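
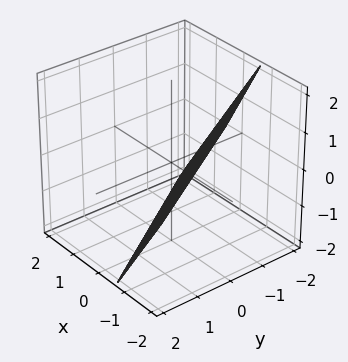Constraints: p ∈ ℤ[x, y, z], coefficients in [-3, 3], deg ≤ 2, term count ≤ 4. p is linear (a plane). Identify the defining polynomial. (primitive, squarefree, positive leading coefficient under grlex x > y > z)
3*x + 2*y + 2*z + 2

First, deg p = 1. The surface is flat (a plane).
Next, from the axis intercepts and sections: one z-axis crossing is at z = -1; it crosses the y-axis at the gridline y = -1.
Finally, fitting integer coefficients to these (and the overall shape) gives p.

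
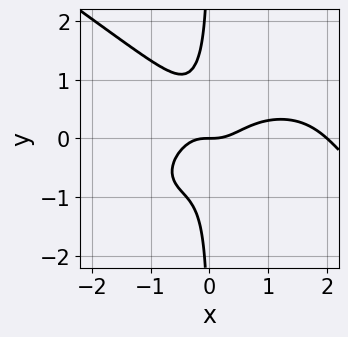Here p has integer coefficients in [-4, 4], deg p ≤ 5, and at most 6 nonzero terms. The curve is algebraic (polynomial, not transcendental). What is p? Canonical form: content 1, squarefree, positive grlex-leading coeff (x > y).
x^4 + 3*x*y^3 - 2*x^3 + 2*x^2*y + y

(a) The degree is 4 — the shape is more complex than any degree-3 curve.
(b) From the axis intercepts and sections: it crosses the y-axis at the gridline y = 0; among the integer gridlines, it crosses the x-axis at x ∈ {0, 2}.
(c) Fitting integer coefficients to these (and the overall shape) gives p.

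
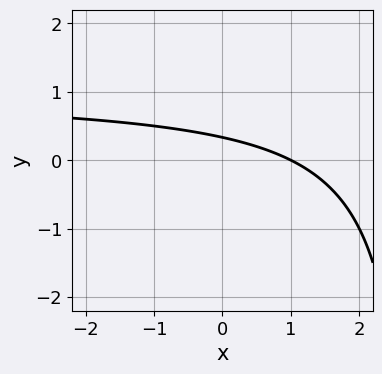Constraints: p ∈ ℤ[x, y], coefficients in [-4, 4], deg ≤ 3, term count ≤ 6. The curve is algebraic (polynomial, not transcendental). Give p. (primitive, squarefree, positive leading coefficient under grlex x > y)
x*y - x - 3*y + 1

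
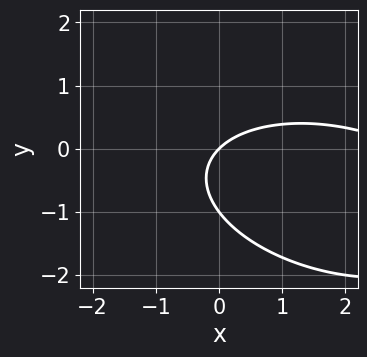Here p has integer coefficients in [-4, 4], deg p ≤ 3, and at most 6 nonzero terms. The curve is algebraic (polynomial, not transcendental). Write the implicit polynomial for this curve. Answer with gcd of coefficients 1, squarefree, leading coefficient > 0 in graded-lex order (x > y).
(a) deg p = 2.
(b) Checking where it meets the axes: it crosses the x-axis at the gridline x = 0; among the integer gridlines, it crosses the y-axis at y ∈ {-1, 0}.
(c) Fitting integer coefficients to these (and the overall shape) gives p.

x^2 + x*y + 3*y^2 - 3*x + 3*y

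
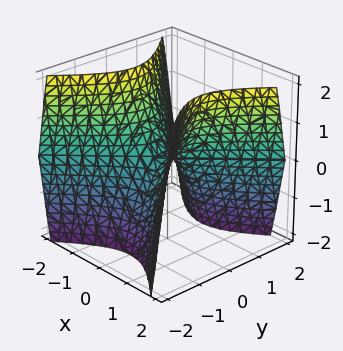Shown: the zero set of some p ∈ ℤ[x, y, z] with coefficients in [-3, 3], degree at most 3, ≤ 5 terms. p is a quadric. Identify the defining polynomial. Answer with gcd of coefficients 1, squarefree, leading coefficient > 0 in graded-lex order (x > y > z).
3*x^2 - 3*y^2 - 2*z

(a) The degree is 2 — a saddle surface; a quadric.
(b) Symmetries: the y ↦ −y reflection is a symmetry, so y appears only in even powers; mirror symmetry x ↦ −x ⇒ only even powers of x.
(c) Checking where it meets the axes: it meets the z-axis at z = 0 (among the integer gridlines); one x-axis crossing is at x = 0; it meets the y-axis at y = 0 (among the integer gridlines).
(d) Assembling these constraints gives the stated polynomial.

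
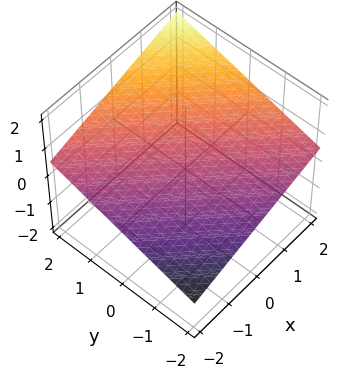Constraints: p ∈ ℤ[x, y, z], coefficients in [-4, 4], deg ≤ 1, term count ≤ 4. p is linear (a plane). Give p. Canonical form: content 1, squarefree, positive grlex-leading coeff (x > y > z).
1. deg p = 1.
2. Against the integer gridlines: it meets the y-axis at y = -2 (among the integer gridlines); one x-axis crossing is at x = -2.
3. Solving for integer coefficients yields p as stated.

x + y - 3*z + 2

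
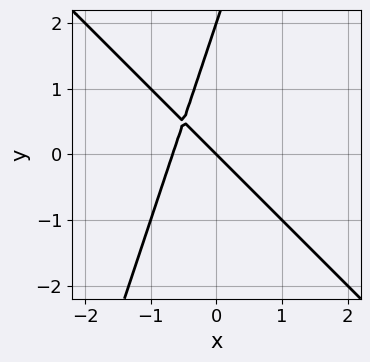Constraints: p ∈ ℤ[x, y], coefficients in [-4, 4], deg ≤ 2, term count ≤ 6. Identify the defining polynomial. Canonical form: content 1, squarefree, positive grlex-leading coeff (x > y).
(a) Degree: the shape is more complex than any degree-1 curve, so deg p = 2.
(b) From the visible intercepts: it crosses the x-axis at the gridline x = 0; among the integer gridlines, it crosses the y-axis at y ∈ {0, 2}.
(c) Matching integer coefficients to the picture gives p.

3*x^2 + 2*x*y - y^2 + 2*x + 2*y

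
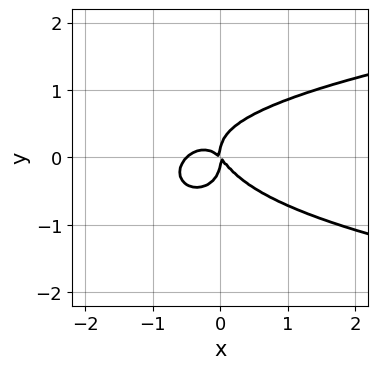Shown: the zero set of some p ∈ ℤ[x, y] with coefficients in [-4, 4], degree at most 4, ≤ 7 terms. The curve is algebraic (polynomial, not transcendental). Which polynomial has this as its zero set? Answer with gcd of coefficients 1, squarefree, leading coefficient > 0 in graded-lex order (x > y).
(a) The degree is 4 — a generic line meets the curve in up to 4 points.
(b) From the visible intercepts: one x-axis crossing is at x = 0; one y-axis crossing is at y = 0.
(c) Fitting integer coefficients to these (and the overall shape) gives p.

3*x^2*y^2 + 3*y^4 - 2*x^3 - x^2 - x*y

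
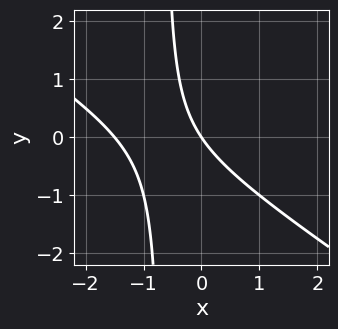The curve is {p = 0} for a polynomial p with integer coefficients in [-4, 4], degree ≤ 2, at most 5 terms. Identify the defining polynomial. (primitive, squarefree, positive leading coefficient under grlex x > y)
2*x^2 + 3*x*y + 3*x + 2*y

(a) deg p = 2. The shape is more complex than any degree-1 curve.
(b) Observable constraints: one x-axis crossing is at x = 0; it crosses the y-axis at the gridline y = 0.
(c) Solving for integer coefficients yields p as stated.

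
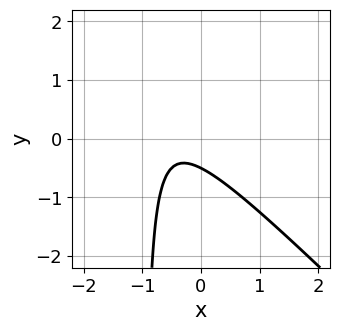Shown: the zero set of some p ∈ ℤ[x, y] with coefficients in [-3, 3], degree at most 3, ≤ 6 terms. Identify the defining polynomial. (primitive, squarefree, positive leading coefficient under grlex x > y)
2*x^2 + 2*x*y + 2*x + 2*y + 1

First, degree: a generic line meets the curve in up to 2 points, so deg p = 2.
Next, against the integer gridlines: no x-intercept at any integer in the box.
Finally, assembling these constraints gives the stated polynomial.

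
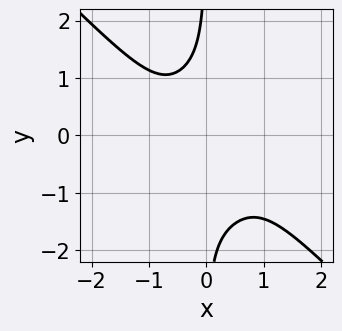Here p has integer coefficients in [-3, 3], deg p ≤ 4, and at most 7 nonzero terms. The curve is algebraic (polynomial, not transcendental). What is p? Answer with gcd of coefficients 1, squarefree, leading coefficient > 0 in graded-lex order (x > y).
3*x^4 + 3*x*y^3 - x^3 + 2*x*y^2 + 3

First, degree: a generic line meets the curve in up to 4 points, so deg p = 4.
Then, reading off the gridlines: the curve avoids every integer x-axis point in the box; the curve avoids every integer y-axis point in the box.
Finally, fitting integer coefficients to these (and the overall shape) gives p.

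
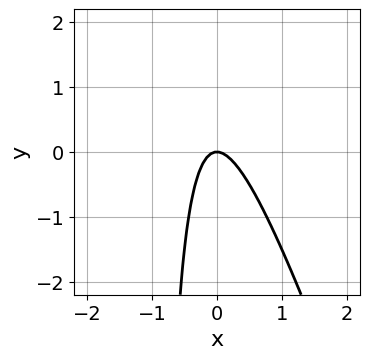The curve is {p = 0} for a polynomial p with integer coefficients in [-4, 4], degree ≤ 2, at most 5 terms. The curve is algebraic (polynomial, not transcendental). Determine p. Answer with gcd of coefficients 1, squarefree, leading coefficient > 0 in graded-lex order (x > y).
3*x^2 + x*y + y

deg p = 2. The shape is more complex than any degree-1 curve.
Reading off the gridlines: it meets the x-axis at x = 0 (among the integer gridlines); it crosses the y-axis at the gridline y = 0.
Putting this together gives p.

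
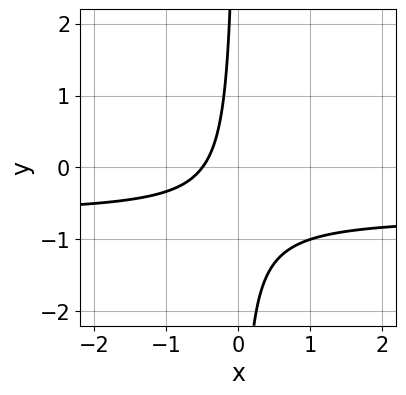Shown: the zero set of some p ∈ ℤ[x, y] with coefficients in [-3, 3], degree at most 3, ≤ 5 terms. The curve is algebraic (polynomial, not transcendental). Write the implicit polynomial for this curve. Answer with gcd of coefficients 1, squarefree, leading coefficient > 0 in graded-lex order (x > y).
3*x*y + 2*x + 1

(a) The degree is 2 — the shape is more complex than any degree-1 curve.
(b) From the visible intercepts: no y-intercept at any integer in the box.
(c) Solving for integer coefficients yields p as stated.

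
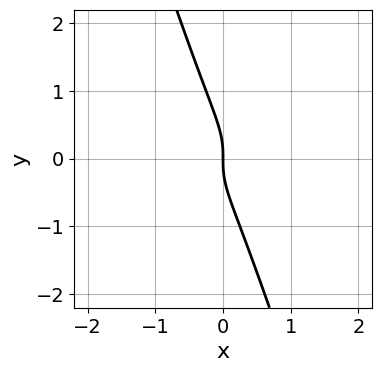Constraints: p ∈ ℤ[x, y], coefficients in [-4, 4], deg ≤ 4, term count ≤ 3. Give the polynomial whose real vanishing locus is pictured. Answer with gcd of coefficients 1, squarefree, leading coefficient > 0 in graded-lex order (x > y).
3*x*y^2 + y^3 + x

(a) deg p = 3. A generic line meets the curve in up to 3 points.
(b) Against the integer gridlines: it meets the x-axis at x = 0 (among the integer gridlines); one y-axis crossing is at y = 0.
(c) The integer polynomial consistent with all of this is the stated p.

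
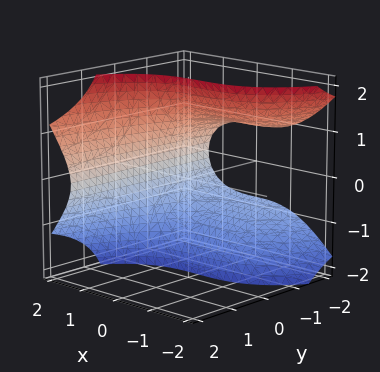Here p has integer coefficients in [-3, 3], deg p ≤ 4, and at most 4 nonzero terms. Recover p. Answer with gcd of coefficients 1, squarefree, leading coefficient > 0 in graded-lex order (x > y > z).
x^3 - 2*y*z^2 - 3

First, the degree is 3 — a generic line meets the surface in up to 3 points.
Then, reading off the gridlines: the surface avoids every integer y-axis point in the box; it misses every integer gridline on the z-axis.
Finally, together with the visible shape, these determine p as stated.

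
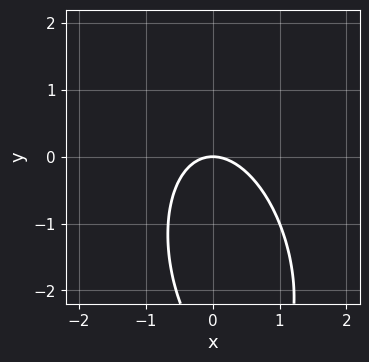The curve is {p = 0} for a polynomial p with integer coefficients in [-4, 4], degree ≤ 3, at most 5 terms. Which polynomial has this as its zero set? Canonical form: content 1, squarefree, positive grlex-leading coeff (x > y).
3*x^2 + x*y + y^2 + 3*y

(a) deg p = 2. A generic line meets the curve in up to 2 points.
(b) From the axis intercepts and sections: it meets the y-axis at y = 0 (among the integer gridlines); one x-axis crossing is at x = 0.
(c) Putting this together gives p.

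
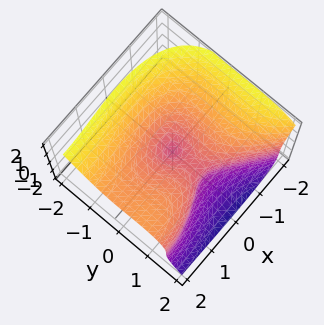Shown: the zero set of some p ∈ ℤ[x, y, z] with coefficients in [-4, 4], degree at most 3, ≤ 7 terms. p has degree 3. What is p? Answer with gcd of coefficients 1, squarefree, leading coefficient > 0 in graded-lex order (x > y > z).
1. Degree: no degree-2 surface has this shape, so deg p = 3.
2. Observable constraints: it crosses the x-axis at the gridline x = 0; it meets the z-axis at z = 0 (among the integer gridlines); among the integer gridlines, it crosses the y-axis at y ∈ {0, 1}.
3. These observations pin down the coefficients.

x^3 + 3*y^3 + 3*z^3 - 3*x^2 - 3*y^2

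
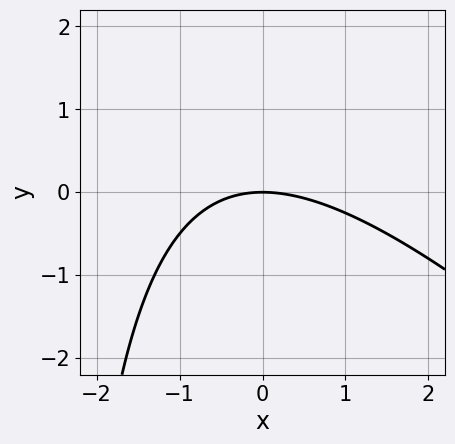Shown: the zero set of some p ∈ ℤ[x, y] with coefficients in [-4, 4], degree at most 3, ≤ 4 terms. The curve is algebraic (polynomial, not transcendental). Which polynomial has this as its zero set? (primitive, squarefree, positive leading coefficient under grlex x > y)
x^2 + x*y + 3*y

(a) The degree is 2 — the shape is more complex than any degree-1 curve.
(b) Observable constraints: it crosses the x-axis at the gridline x = 0; it meets the y-axis at y = 0 (among the integer gridlines).
(c) Together with the visible shape, these determine p as stated.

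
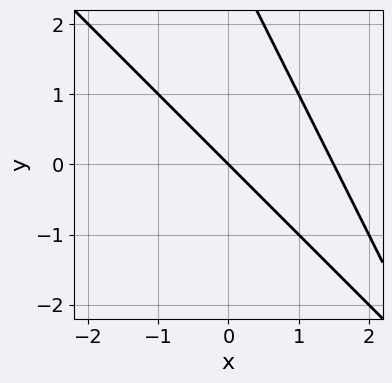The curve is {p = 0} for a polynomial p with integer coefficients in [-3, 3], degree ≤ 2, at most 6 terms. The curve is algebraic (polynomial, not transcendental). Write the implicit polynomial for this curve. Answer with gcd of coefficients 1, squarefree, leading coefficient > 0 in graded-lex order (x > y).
2*x^2 + 3*x*y + y^2 - 3*x - 3*y

First, the degree is 2 — no degree-1 curve has this shape.
Next, from the visible intercepts: it meets the y-axis at y = 0 (among the integer gridlines); it meets the x-axis at x = 0 (among the integer gridlines).
Finally, fitting integer coefficients to these (and the overall shape) gives p.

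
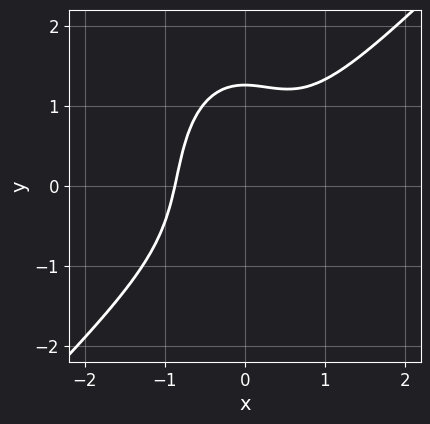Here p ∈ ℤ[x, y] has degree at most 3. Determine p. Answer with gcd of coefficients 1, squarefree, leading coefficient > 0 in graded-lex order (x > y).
3*x^3 - 2*x^2*y - y^3 + 2

1. Degree: no degree-2 curve has this shape, so deg p = 3.
2. The integer polynomial consistent with all of this is the stated p.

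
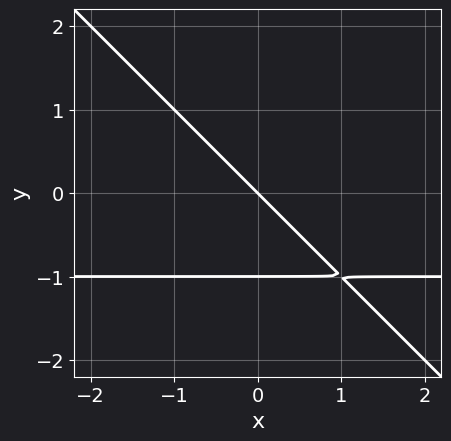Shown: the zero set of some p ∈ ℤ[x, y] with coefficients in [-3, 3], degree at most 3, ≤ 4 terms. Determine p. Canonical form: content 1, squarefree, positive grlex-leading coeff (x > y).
x*y + y^2 + x + y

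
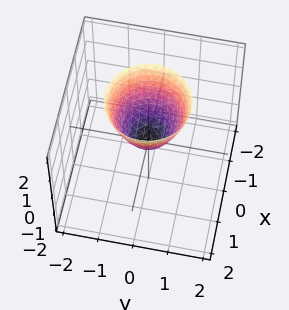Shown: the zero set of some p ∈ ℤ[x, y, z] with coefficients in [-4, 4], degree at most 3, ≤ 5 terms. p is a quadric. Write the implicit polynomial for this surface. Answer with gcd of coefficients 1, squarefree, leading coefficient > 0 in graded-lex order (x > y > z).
3*x^2 + 3*y^2 - 2*z

1. deg p = 2.
2. By symmetry, the surface is invariant under rotation about z: p = q(x² + y², z).
3. Checking where it meets the axes: it crosses the y-axis at the gridline y = 0; it meets the x-axis at x = 0 (among the integer gridlines); it crosses the z-axis at the gridline z = 0.
4. Matching integer coefficients to the picture gives p.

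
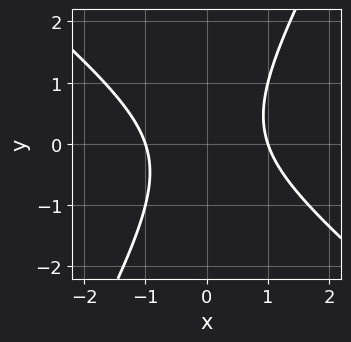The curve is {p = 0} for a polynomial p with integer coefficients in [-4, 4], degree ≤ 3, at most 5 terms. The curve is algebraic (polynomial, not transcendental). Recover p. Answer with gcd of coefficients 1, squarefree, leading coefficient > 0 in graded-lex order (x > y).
3*x^2 + 2*x*y - 2*y^2 - 3

First, deg p = 2. A generic line meets the curve in up to 2 points.
Next, from the visible intercepts: it misses every integer gridline on the y-axis; the x-axis gridline crossings are at x ∈ {-1, 1}.
Finally, these observations pin down the coefficients.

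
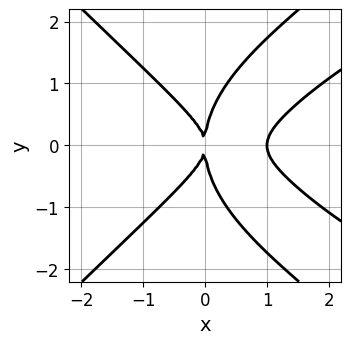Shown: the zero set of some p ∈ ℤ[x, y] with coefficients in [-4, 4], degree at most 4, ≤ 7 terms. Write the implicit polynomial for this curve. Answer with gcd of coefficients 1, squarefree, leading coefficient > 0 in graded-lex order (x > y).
x^2*y^2 - y^4 - 2*x^3 + 2*x*y^2 + 2*x^2

First, degree: a generic line meets the curve in up to 4 points, so deg p = 4.
Then, symmetries: it's symmetric under y → −y, forcing even powers of y.
Then, checking where it meets the axes: one y-axis crossing is at y = 0; the x-axis gridline crossings are at x ∈ {0, 1}.
Finally, together with the visible shape, these determine p as stated.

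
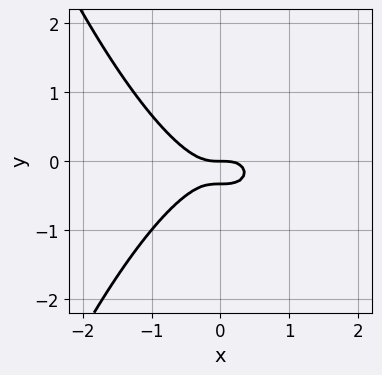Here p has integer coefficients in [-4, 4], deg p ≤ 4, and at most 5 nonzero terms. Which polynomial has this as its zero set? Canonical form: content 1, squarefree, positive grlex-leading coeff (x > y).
2*x^3 + 3*y^2 + y

First, the degree is 3 — a generic line meets the curve in up to 3 points.
Then, from the axis intercepts and sections: it meets the y-axis at y = 0 (among the integer gridlines); one x-axis crossing is at x = 0.
Finally, these observations pin down the coefficients.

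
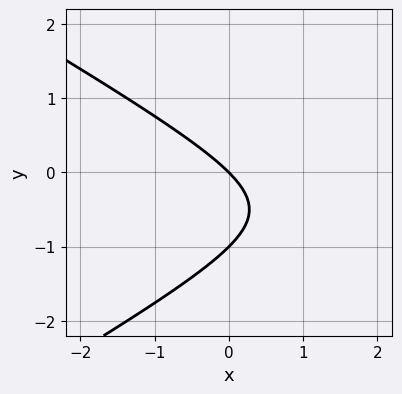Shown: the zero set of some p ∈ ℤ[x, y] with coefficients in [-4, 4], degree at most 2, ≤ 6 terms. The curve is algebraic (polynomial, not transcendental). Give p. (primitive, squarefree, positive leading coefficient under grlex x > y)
x^2 - 3*y^2 - 3*x - 3*y

(a) deg p = 2.
(b) Reading off the gridlines: the y-axis gridline crossings are at y ∈ {-1, 0}; it crosses the x-axis at the gridline x = 0.
(c) Assembling these constraints gives the stated polynomial.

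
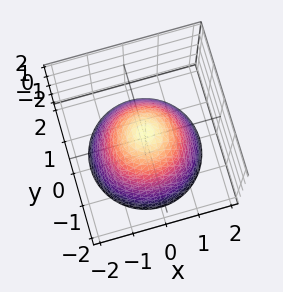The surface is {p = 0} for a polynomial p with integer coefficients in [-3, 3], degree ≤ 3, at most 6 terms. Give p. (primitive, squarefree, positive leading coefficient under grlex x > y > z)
First, degree: no degree-1 surface has this shape, so deg p = 2.
Then, symmetries: every cross-section ⟂ z is a circle, so x, y appear only via x² + y².
Then, reading off the gridlines: a circular section at z = -2 has radius between 1 and 2.
Finally, matching integer coefficients to the picture gives p.

3*x^2 + 3*y^2 + 3*z - 2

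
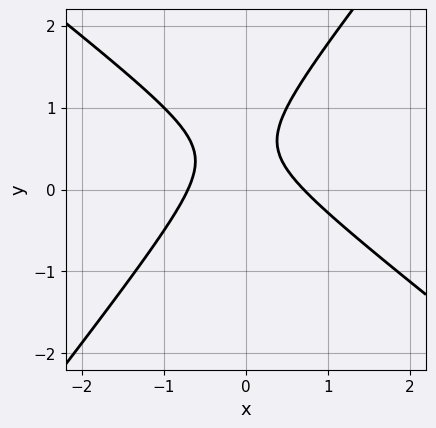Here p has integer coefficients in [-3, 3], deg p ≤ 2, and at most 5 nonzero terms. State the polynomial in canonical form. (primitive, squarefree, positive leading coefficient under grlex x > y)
2*x^2 + x*y - 2*y^2 + 2*y - 1

1. Degree: a generic line meets the curve in up to 2 points, so deg p = 2.
2. Reading off the gridlines: no y-intercept at any integer in the box.
3. Together with the visible shape, these determine p as stated.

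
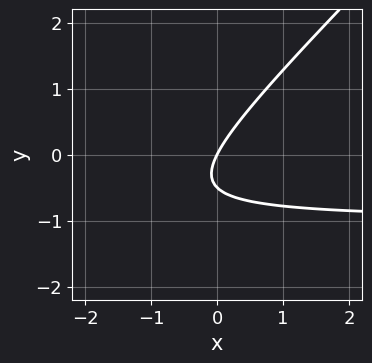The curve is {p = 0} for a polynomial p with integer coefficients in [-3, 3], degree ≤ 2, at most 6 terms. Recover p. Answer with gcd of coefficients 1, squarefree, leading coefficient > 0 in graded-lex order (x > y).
deg p = 2.
Against the integer gridlines: one y-axis crossing is at y = 0; one x-axis crossing is at x = 0.
Putting this together gives p.

2*x*y - 2*y^2 + 2*x - y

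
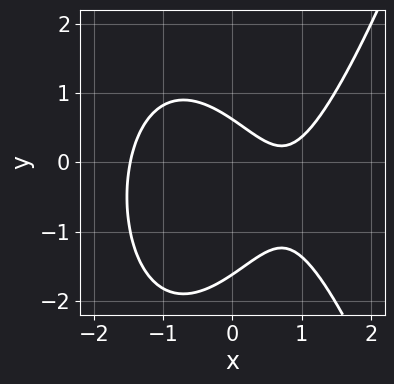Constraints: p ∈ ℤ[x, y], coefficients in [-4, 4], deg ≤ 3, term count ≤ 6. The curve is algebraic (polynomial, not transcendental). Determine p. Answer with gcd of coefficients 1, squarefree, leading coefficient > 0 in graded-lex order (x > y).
2*x^3 - 2*y^2 - 3*x - 2*y + 2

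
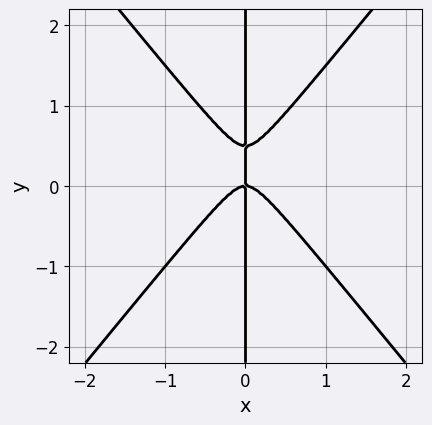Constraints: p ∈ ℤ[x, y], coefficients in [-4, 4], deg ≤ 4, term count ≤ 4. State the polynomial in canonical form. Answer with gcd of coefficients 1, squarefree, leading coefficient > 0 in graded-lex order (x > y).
3*x^3 - 2*x*y^2 + x*y

1. deg p = 3. The shape is more complex than any degree-2 curve.
2. Observable constraints: every point of the y-axis in the box is on the curve; it crosses the x-axis at the gridline x = 0.
3. Together with the visible shape, these determine p as stated.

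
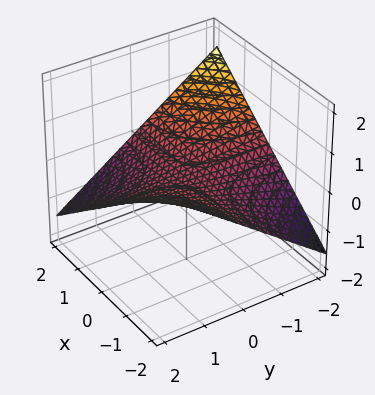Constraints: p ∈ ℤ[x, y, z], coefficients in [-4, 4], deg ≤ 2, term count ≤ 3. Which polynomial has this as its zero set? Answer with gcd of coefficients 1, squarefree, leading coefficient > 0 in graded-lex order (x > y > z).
x*y + 3*z

(a) The degree is 2 — a hyperbolic paraboloid; a quadric.
(b) From the axis intercepts and sections: every point of the y-axis in the box is on the surface; one z-axis crossing is at z = 0; the visible x-axis segment lies entirely on the surface.
(c) Fitting integer coefficients to these (and the overall shape) gives p.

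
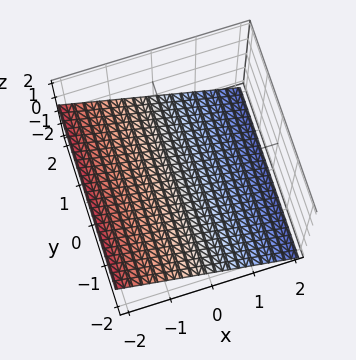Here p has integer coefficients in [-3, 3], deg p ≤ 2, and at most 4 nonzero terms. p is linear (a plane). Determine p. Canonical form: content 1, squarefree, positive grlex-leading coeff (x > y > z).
(a) Degree: the surface is flat (a plane), so deg p = 1.
(b) From the visible intercepts: the surface avoids every integer y-axis point in the box; one x-axis crossing is at x = -1.
(c) Matching integer coefficients to the picture gives p.

2*x + 3*z + 2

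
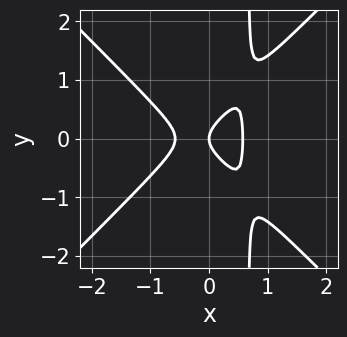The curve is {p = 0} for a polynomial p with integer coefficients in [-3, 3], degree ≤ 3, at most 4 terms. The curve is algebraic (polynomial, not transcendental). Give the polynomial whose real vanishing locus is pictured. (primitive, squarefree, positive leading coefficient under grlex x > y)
3*x^3 - 3*x*y^2 + 2*y^2 - x

(a) deg p = 3. No degree-2 curve has this shape.
(b) Symmetries: mirror symmetry y ↦ −y ⇒ only even powers of y.
(c) Observable constraints: it meets the y-axis at y = 0 (among the integer gridlines); one x-axis crossing is at x = 0.
(d) Assembling these constraints gives the stated polynomial.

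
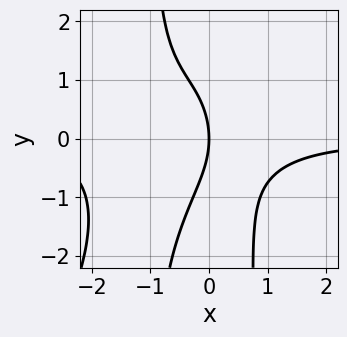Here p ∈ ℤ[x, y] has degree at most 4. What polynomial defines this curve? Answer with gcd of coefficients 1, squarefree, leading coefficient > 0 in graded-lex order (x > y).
2*x^3*y - x^2*y^2 + 2*x^2*y + y^2 + 3*x

deg p = 4.
Reading off the gridlines: it crosses the y-axis at the gridline y = 0; it crosses the x-axis at the gridline x = 0.
Together with the visible shape, these determine p as stated.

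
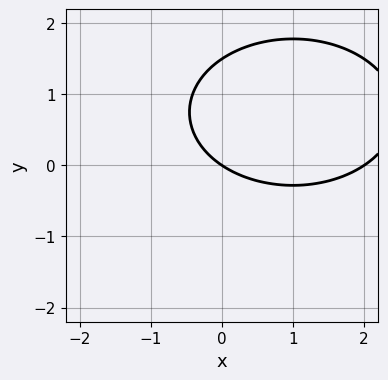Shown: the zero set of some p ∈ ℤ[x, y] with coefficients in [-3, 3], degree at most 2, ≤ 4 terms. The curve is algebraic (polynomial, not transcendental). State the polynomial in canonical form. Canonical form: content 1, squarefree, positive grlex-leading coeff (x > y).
x^2 + 2*y^2 - 2*x - 3*y

1. Degree: no degree-1 curve has this shape, so deg p = 2.
2. Observable constraints: among the integer gridlines, it crosses the x-axis at x ∈ {0, 2}; it meets the y-axis at y = 0 (among the integer gridlines).
3. Matching integer coefficients to the picture gives p.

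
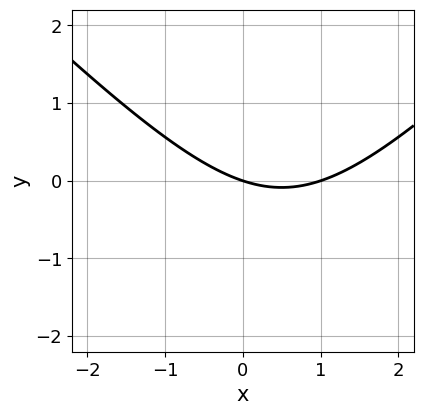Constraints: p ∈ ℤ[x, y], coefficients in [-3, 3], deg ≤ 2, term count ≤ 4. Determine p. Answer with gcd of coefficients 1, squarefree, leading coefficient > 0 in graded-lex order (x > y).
x^2 - y^2 - x - 3*y

Degree: a generic line meets the curve in up to 2 points, so deg p = 2.
Reading off the gridlines: the x-axis gridline crossings are at x ∈ {0, 1}; it meets the y-axis at y = 0 (among the integer gridlines).
These observations pin down the coefficients.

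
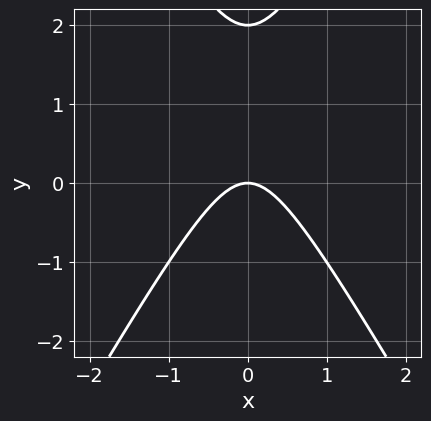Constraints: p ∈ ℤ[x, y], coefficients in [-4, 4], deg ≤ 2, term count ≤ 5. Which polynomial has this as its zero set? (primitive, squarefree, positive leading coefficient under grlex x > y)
deg p = 2. The shape is more complex than any degree-1 curve.
Symmetries: the x ↦ −x reflection is a symmetry, so x appears only in even powers.
From the visible intercepts: it meets the x-axis at x = 0 (among the integer gridlines); the y-axis gridline crossings are at y ∈ {0, 2}.
Fitting integer coefficients to these (and the overall shape) gives p.

3*x^2 - y^2 + 2*y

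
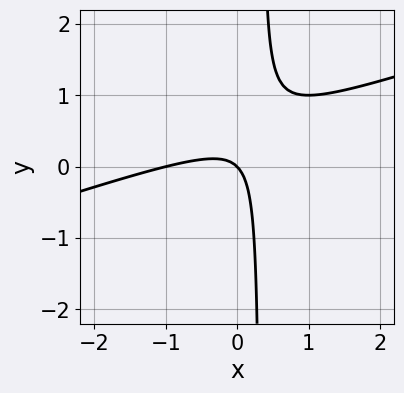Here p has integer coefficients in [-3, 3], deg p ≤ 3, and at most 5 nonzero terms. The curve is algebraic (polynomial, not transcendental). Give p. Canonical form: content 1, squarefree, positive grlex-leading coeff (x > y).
(a) The degree is 2 — no degree-1 curve has this shape.
(b) Reading off the gridlines: it meets the y-axis at y = 0 (among the integer gridlines); the x-axis gridline crossings are at x ∈ {-1, 0}.
(c) Matching integer coefficients to the picture gives p.

x^2 - 3*x*y + x + y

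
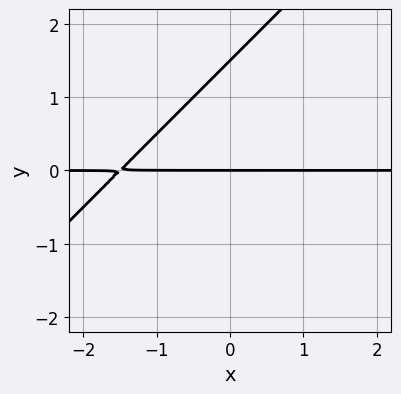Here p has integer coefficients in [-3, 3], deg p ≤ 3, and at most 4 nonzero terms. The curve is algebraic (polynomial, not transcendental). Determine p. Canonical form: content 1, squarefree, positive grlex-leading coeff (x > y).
2*x*y - 2*y^2 + 3*y

First, degree: a generic line meets the curve in up to 2 points, so deg p = 2.
Next, reading off the gridlines: the visible x-axis segment lies entirely on the curve; it crosses the y-axis at the gridline y = 0.
Finally, assembling these constraints gives the stated polynomial.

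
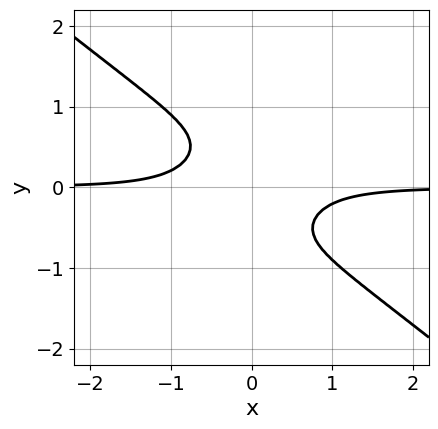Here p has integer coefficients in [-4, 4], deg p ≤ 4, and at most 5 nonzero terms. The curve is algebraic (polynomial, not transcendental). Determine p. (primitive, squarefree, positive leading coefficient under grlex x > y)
1. Degree: no degree-3 curve has this shape, so deg p = 4.
2. Against the integer gridlines: the curve avoids every integer y-axis point in the box; the curve avoids every integer x-axis point in the box.
3. These observations pin down the coefficients.

3*x^3*y - 3*x*y^3 + 2*y^4 + 2*x*y + 1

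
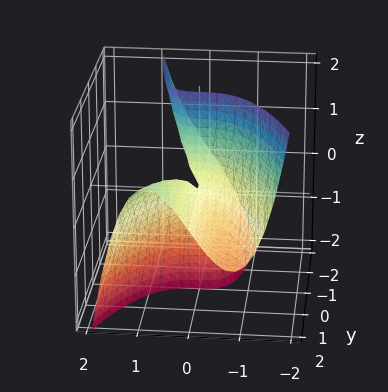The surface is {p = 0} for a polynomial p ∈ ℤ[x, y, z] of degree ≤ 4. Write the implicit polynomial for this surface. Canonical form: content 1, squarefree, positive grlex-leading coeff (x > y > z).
3*x^3 - 3*x*y + 2*y*z

1. Degree: a generic line meets the surface in up to 3 points, so deg p = 3.
2. Against the integer gridlines: every point of the y-axis in the box is on the surface; every point of the z-axis in the box is on the surface; it crosses the x-axis at the gridline x = 0.
3. Matching integer coefficients to the picture gives p.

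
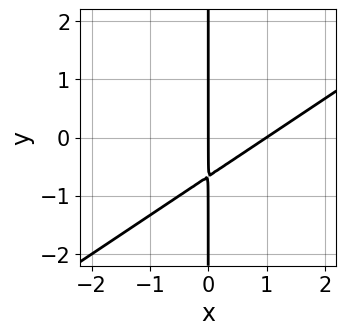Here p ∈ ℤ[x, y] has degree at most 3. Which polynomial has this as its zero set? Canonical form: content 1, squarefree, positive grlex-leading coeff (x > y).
First, the degree is 2 — a generic line meets the curve in up to 2 points.
Next, checking where it meets the axes: every point of the y-axis in the box is on the curve; among the integer gridlines, it crosses the x-axis at x ∈ {0, 1}.
Finally, the integer polynomial consistent with all of this is the stated p.

2*x^2 - 3*x*y - 2*x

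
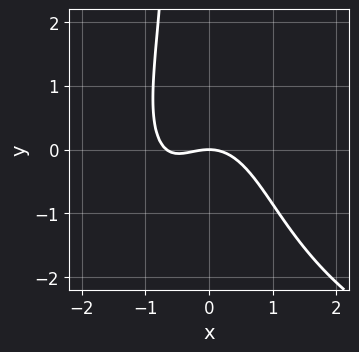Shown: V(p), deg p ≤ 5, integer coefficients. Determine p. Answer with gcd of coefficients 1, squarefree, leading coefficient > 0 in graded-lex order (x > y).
x^2*y^2 - 3*x^3 - 2*x^2 - 2*x*y - 3*y

First, degree: the shape is more complex than any degree-3 curve, so deg p = 4.
Next, from the visible intercepts: it crosses the x-axis at the gridline x = 0; it crosses the y-axis at the gridline y = 0.
Finally, these observations pin down the coefficients.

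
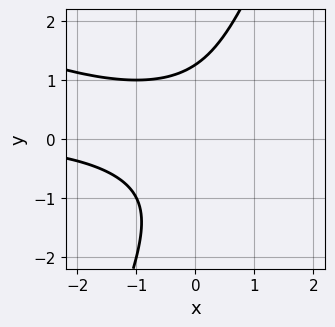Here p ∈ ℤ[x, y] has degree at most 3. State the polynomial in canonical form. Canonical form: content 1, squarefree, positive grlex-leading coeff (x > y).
(a) Degree: the shape is more complex than any degree-2 curve, so deg p = 3.
(b) Observable constraints: the curve avoids every integer x-axis point in the box.
(c) Assembling these constraints gives the stated polynomial.

x^2*y + 2*x*y^2 - y^3 + 2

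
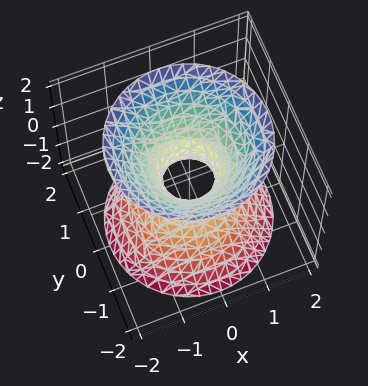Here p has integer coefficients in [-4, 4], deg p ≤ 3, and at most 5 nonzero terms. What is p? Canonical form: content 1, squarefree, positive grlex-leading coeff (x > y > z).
First, the degree is 2 — a generic line meets the surface in up to 2 points.
Next, symmetry: the surface is invariant under rotation about z: p = q(x² + y², z).
Next, from the axis intercepts and sections: no z-intercept at any integer in the box; a circular section at z = -1 has radius exactly 1.
Finally, these observations pin down the coefficients.

3*x^2 + 3*y^2 - 2*z^2 - 1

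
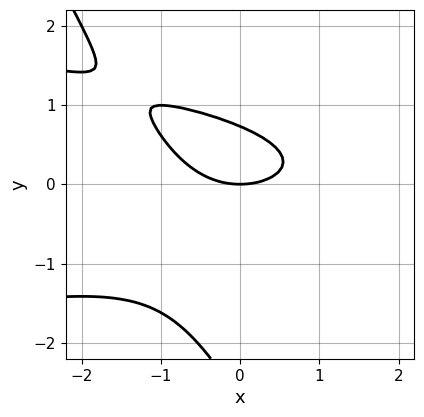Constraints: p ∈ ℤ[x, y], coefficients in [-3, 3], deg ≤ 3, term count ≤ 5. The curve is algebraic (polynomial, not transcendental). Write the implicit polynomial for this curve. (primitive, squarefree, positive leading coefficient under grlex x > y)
(a) Degree: the shape is more complex than any degree-2 curve, so deg p = 3.
(b) Observable constraints: one y-axis crossing is at y = 0; it meets the x-axis at x = 0 (among the integer gridlines).
(c) The integer polynomial consistent with all of this is the stated p.

2*x*y^2 + y^3 + x^2 + 2*y^2 - 2*y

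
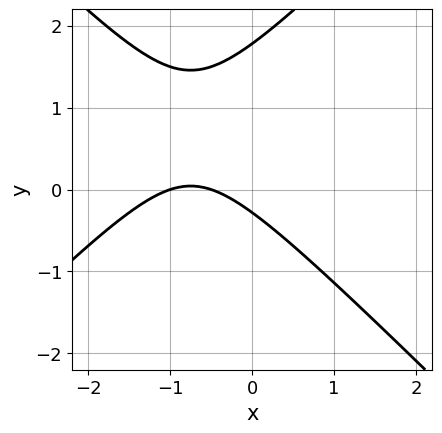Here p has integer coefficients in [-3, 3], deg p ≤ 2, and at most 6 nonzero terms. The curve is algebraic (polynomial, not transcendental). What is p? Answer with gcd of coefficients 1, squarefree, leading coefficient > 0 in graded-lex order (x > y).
(a) Degree: the shape is more complex than any degree-1 curve, so deg p = 2.
(b) Reading off the gridlines: one x-axis crossing is at x = -1.
(c) Assembling these constraints gives the stated polynomial.

2*x^2 - 2*y^2 + 3*x + 3*y + 1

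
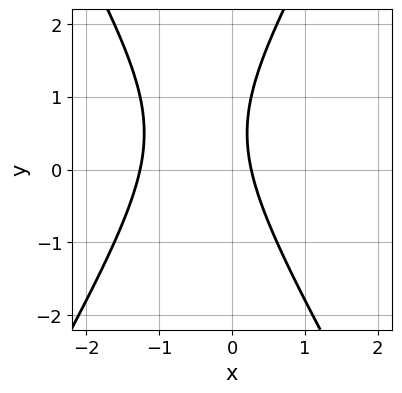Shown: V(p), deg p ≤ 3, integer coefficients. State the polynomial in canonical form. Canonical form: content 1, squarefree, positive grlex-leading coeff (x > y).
3*x^2 - y^2 + 3*x + y - 1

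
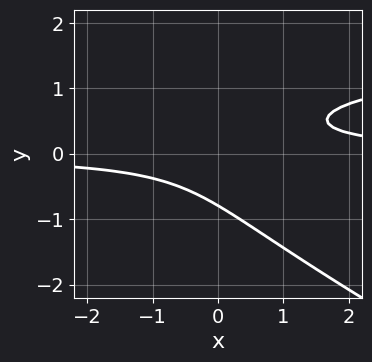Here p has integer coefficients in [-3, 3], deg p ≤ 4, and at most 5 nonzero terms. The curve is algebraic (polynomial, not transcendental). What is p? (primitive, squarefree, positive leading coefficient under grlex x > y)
x*y^2 + 2*y^3 - 2*x*y + 1

1. deg p = 3. No degree-2 curve has this shape.
2. Checking where it meets the axes: the curve avoids every integer x-axis point in the box.
3. Fitting integer coefficients to these (and the overall shape) gives p.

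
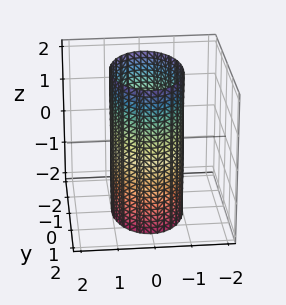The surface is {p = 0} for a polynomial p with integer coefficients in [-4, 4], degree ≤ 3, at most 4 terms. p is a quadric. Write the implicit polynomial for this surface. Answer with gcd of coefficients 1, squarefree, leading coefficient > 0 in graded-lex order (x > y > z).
1. The degree is 2 — a cylinder; a quadric.
2. Symmetries: it's symmetric under y → −y, forcing even powers of y; mirror symmetry x ↦ −x ⇒ only even powers of x; the z ↦ −z reflection is a symmetry, so z appears only in even powers.
3. From the visible intercepts: the surface avoids every integer z-axis point in the box; among the integer gridlines, it crosses the x-axis at x ∈ {-1, 1}.
4. Fitting integer coefficients to these (and the overall shape) gives p.

2*x^2 + y^2 - 2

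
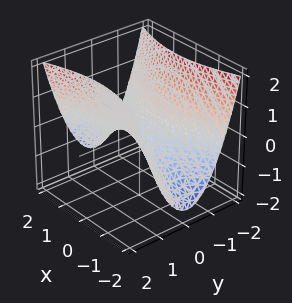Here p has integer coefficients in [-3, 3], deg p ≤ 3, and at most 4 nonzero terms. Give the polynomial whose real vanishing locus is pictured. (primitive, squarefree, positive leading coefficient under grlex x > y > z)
deg p = 2. A hyperbolic paraboloid; a quadric.
Symmetries: the x ↦ −x reflection is a symmetry, so x appears only in even powers; the y ↦ −y reflection is a symmetry, so y appears only in even powers.
Reading off the gridlines: it crosses the y-axis at the gridline y = 0; it crosses the x-axis at the gridline x = 0; it crosses the z-axis at the gridline z = 0.
Matching integer coefficients to the picture gives p.

x^2 - 3*y^2 + 3*z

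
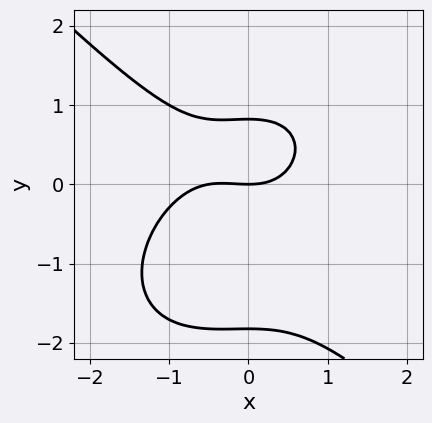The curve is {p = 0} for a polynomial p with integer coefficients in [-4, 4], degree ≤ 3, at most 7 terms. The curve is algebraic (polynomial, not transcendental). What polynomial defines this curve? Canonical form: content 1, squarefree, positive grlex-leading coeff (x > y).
Degree: a generic line meets the curve in up to 3 points, so deg p = 3.
Reading off the gridlines: it meets the x-axis at x = 0 (among the integer gridlines); it meets the y-axis at y = 0 (among the integer gridlines).
Together with the visible shape, these determine p as stated.

2*x^3 + 2*y^3 + x^2 + 2*y^2 - 3*y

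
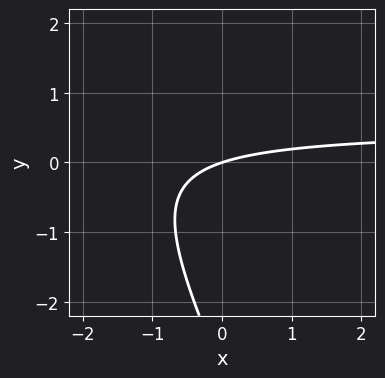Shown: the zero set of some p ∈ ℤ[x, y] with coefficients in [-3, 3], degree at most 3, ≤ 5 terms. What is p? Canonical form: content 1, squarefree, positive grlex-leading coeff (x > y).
2*x*y + y^2 - x + 3*y

deg p = 2. A generic line meets the curve in up to 2 points.
Reading off the gridlines: one x-axis crossing is at x = 0; one y-axis crossing is at y = 0.
Solving for integer coefficients yields p as stated.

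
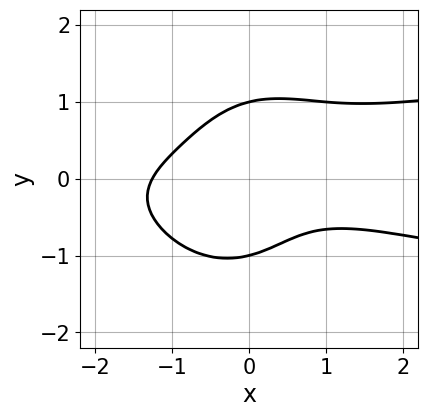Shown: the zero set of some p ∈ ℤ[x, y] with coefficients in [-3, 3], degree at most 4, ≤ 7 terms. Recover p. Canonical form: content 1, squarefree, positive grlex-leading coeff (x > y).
(a) The degree is 4 — the shape is more complex than any degree-3 curve.
(b) Against the integer gridlines: the y-axis gridline crossings are at y ∈ {-1, 1}.
(c) Matching integer coefficients to the picture gives p.

3*x^2*y^2 + 2*y^4 - x^3 - 2*x*y - 2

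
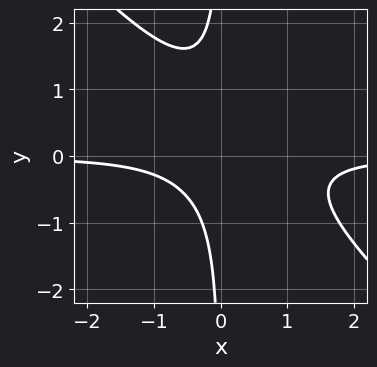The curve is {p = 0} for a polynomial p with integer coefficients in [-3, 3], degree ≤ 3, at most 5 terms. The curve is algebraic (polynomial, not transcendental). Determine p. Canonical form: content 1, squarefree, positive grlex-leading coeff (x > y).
deg p = 3.
Checking where it meets the axes: it misses every integer gridline on the y-axis; the curve avoids every integer x-axis point in the box.
The integer polynomial consistent with all of this is the stated p.

2*x^2*y + 2*x*y^2 - x*y + 1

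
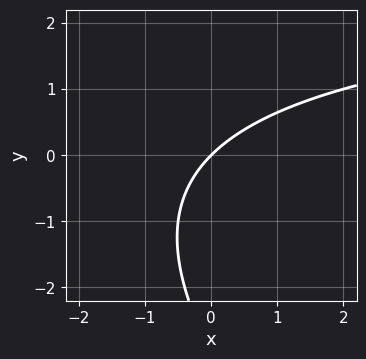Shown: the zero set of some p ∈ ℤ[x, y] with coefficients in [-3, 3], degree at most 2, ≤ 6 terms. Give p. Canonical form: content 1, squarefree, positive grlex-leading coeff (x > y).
First, the degree is 2 — the shape is more complex than any degree-1 curve.
Then, reading off the gridlines: it meets the x-axis at x = 0 (among the integer gridlines); it crosses the y-axis at the gridline y = 0.
Finally, matching integer coefficients to the picture gives p.

x*y + y^2 - 3*x + 3*y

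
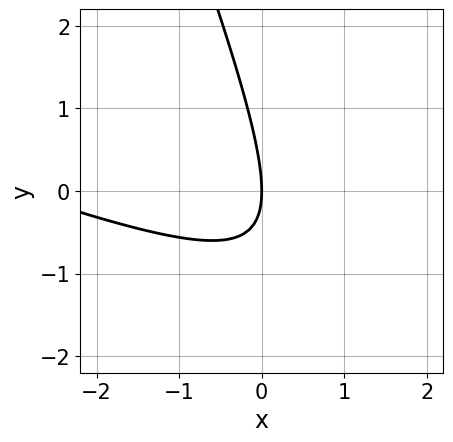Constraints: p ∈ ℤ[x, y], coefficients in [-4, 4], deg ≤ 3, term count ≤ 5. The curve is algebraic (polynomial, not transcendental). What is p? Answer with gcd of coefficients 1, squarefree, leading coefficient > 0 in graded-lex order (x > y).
1. The degree is 2 — a generic line meets the curve in up to 2 points.
2. Against the integer gridlines: it meets the x-axis at x = 0 (among the integer gridlines); one y-axis crossing is at y = 0.
3. Assembling these constraints gives the stated polynomial.

x^2 + 3*x*y + y^2 + 3*x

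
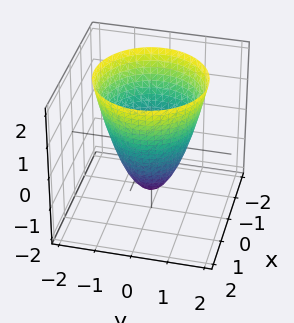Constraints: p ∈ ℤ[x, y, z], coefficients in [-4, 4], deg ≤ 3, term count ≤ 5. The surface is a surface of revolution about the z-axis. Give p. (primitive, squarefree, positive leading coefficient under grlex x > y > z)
First, deg p = 2. The shape is more complex than any degree-1 surface.
Next, symmetries: rotational symmetry about the z-axis ⇒ p depends on x, y only through x² + y².
Then, from the axis intercepts and sections: the x-axis gridline crossings are at x ∈ {-1, 1}; a circular section at z = 2 has radius between 1 and 2; among the integer gridlines, it crosses the y-axis at y ∈ {-1, 1}.
Finally, assembling these constraints gives the stated polynomial.

3*x^2 + 3*y^2 - 2*z - 3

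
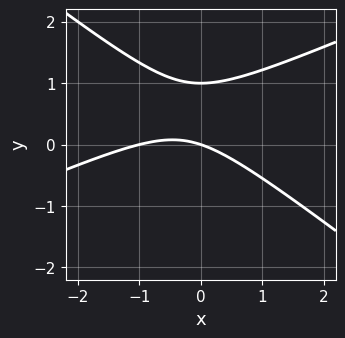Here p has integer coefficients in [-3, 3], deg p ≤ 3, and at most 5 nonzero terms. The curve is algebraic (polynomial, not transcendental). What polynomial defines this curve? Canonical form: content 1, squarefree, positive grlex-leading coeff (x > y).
(a) The degree is 2 — the shape is more complex than any degree-1 curve.
(b) Reading off the gridlines: among the integer gridlines, it crosses the y-axis at y ∈ {0, 1}; among the integer gridlines, it crosses the x-axis at x ∈ {-1, 0}.
(c) The integer polynomial consistent with all of this is the stated p.

x^2 - x*y - 3*y^2 + x + 3*y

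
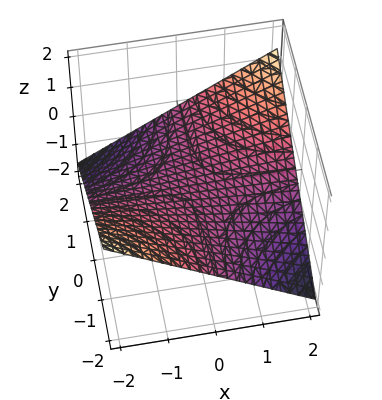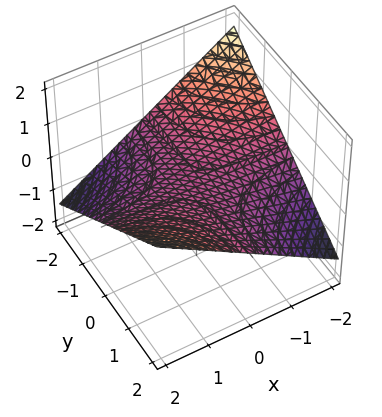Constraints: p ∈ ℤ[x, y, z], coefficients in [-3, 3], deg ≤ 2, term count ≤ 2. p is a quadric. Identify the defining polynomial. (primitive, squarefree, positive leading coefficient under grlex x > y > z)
Degree: a hyperbolic paraboloid; a quadric, so deg p = 2.
Against the integer gridlines: the visible y-axis segment lies entirely on the surface; every point of the x-axis in the box is on the surface.
These observations pin down the coefficients.

x*y - 3*z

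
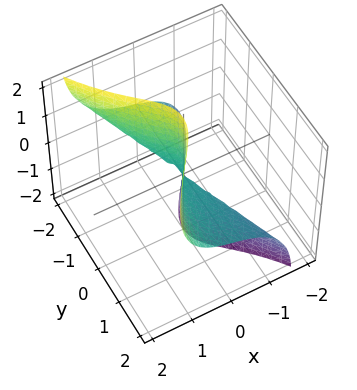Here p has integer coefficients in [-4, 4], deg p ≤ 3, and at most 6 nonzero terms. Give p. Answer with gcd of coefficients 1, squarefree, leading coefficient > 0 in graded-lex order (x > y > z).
3*x^3 + x*y^2 + x*y*z + 2*x*z^2 - 3*y^2*z

Degree: no degree-2 surface has this shape, so deg p = 3.
From the visible intercepts: one x-axis crossing is at x = 0; every point of the z-axis in the box is on the surface; every point of the y-axis in the box is on the surface.
Solving for integer coefficients yields p as stated.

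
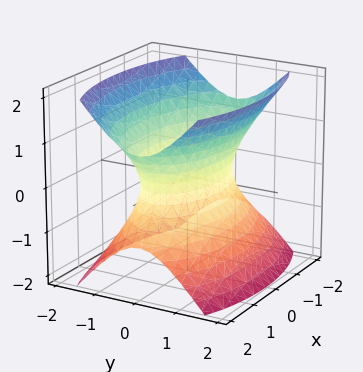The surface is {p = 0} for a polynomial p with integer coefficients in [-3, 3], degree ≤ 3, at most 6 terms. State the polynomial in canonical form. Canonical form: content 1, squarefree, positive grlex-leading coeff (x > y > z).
x^2 + 3*y^2 - 2*z^2 - 2

The degree is 2 — an hourglass — one-sheet hyperboloid; a quadric.
Symmetries: it's symmetric under x → −x, forcing even powers of x; mirror symmetry y ↦ −y ⇒ only even powers of y; it's symmetric under z → −z, forcing even powers of z.
From the visible intercepts: no z-intercept at any integer in the box.
Matching integer coefficients to the picture gives p.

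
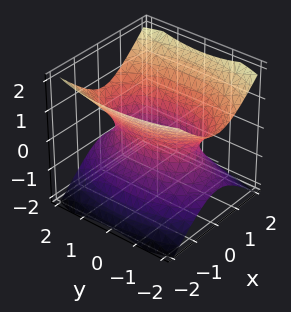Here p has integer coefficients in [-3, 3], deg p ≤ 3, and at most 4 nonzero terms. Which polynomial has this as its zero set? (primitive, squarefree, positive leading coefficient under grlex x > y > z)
(a) The degree is 2 — one connected sheet with a waist; a quadric.
(b) Symmetries: it's symmetric under z → −z, forcing even powers of z; it's symmetric under y → −y, forcing even powers of y; it's symmetric under x → −x, forcing even powers of x.
(c) Against the integer gridlines: no z-intercept at any integer in the box.
(d) These observations pin down the coefficients.

3*x^2 + y^2 - 3*z^2 - 2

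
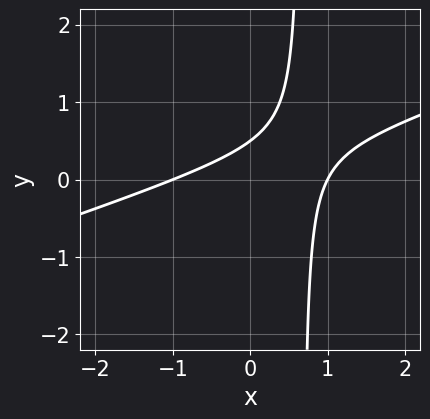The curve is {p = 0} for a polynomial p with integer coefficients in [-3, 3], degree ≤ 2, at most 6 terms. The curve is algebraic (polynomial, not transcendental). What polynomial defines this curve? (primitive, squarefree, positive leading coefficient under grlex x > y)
x^2 - 3*x*y + 2*y - 1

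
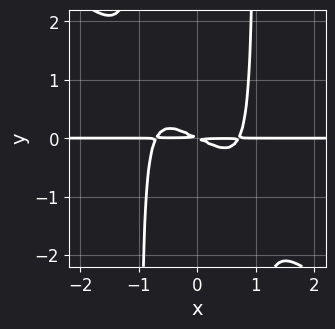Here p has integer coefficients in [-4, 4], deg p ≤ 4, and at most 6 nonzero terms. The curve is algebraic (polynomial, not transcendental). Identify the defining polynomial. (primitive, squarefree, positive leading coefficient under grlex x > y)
1. deg p = 4. The shape is more complex than any degree-3 curve.
2. From the axis intercepts and sections: every point of the x-axis in the box is on the curve.
3. Solving for integer coefficients yields p as stated.

2*x^3*y + 2*x^2*y^2 - x*y - 2*y^2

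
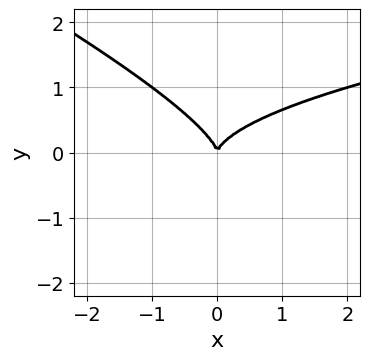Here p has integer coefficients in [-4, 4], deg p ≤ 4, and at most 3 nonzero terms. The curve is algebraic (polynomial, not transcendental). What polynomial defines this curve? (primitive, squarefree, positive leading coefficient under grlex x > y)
x*y^2 + 2*y^3 - x^2

(a) deg p = 3. A generic line meets the curve in up to 3 points.
(b) Observable constraints: it meets the y-axis at y = 0 (among the integer gridlines); one x-axis crossing is at x = 0.
(c) Matching integer coefficients to the picture gives p.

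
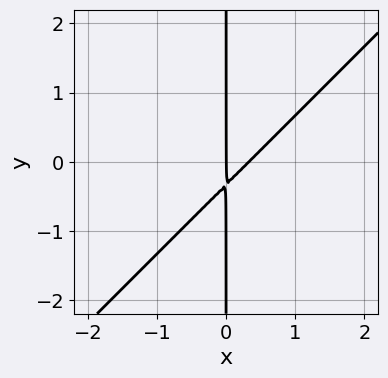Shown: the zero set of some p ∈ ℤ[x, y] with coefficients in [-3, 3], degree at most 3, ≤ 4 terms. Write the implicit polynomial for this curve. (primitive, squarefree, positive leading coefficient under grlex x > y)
3*x^2 - 3*x*y - x

First, deg p = 2.
Next, from the visible intercepts: every point of the y-axis in the box is on the curve; it meets the x-axis at x = 0 (among the integer gridlines).
Finally, putting this together gives p.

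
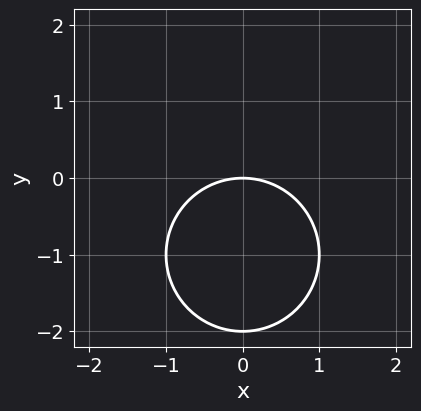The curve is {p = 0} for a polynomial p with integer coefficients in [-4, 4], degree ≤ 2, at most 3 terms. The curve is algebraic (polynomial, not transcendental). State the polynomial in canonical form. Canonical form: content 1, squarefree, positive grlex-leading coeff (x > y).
x^2 + y^2 + 2*y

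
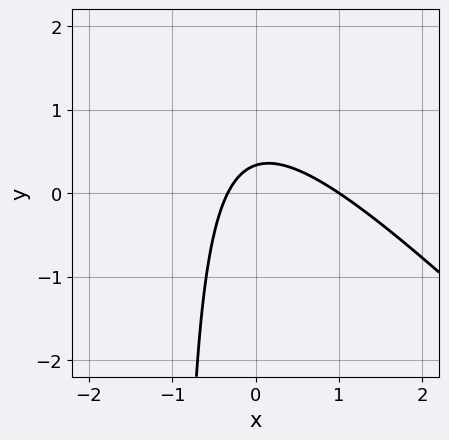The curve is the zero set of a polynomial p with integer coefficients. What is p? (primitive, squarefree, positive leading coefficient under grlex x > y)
First, deg p = 2. The shape is more complex than any degree-1 curve.
Next, observable constraints: it crosses the x-axis at the gridline x = 1.
Finally, the integer polynomial consistent with all of this is the stated p.

3*x^2 + 3*x*y - 2*x + 3*y - 1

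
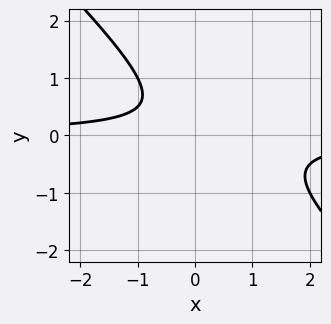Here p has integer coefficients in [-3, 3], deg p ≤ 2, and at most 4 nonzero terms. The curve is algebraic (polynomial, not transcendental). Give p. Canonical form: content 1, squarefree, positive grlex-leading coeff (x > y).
2*x*y + 2*y^2 - y + 1

(a) Degree: a generic line meets the curve in up to 2 points, so deg p = 2.
(b) Checking where it meets the axes: it misses every integer gridline on the y-axis; it misses every integer gridline on the x-axis.
(c) Putting this together gives p.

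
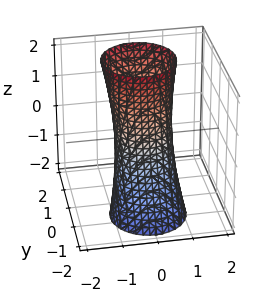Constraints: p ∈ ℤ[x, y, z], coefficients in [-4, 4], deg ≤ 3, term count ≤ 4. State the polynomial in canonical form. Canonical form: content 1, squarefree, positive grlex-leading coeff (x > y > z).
3*x^2 + 3*y^2 - 2*y*z - 2

(a) deg p = 2. No degree-1 surface has this shape.
(b) Checking where it meets the axes: it misses every integer gridline on the z-axis.
(c) Together with the visible shape, these determine p as stated.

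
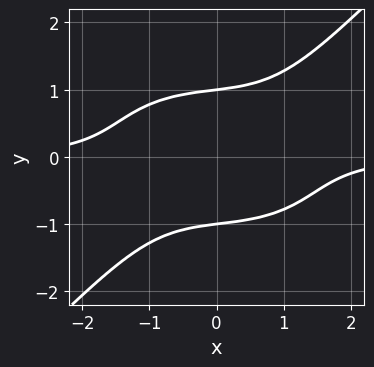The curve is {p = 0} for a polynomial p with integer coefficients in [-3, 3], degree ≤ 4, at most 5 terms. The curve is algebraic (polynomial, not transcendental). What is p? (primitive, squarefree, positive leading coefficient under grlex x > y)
x^3*y + x*y^3 - 2*y^4 + 2

First, degree: the shape is more complex than any degree-3 curve, so deg p = 4.
Then, from the axis intercepts and sections: among the integer gridlines, it crosses the y-axis at y ∈ {-1, 1}; it misses every integer gridline on the x-axis.
Finally, putting this together gives p.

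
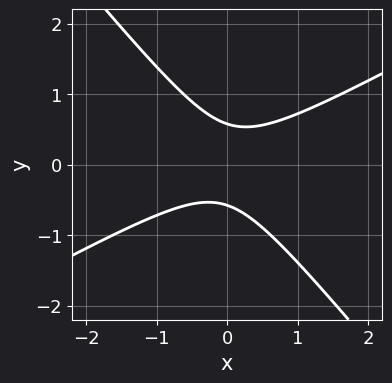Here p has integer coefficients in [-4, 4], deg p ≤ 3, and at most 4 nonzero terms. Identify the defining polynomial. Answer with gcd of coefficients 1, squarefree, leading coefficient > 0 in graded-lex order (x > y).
2*x^2 - 2*x*y - 3*y^2 + 1

(a) Degree: the shape is more complex than any degree-1 curve, so deg p = 2.
(b) Reading off the gridlines: no x-intercept at any integer in the box.
(c) These observations pin down the coefficients.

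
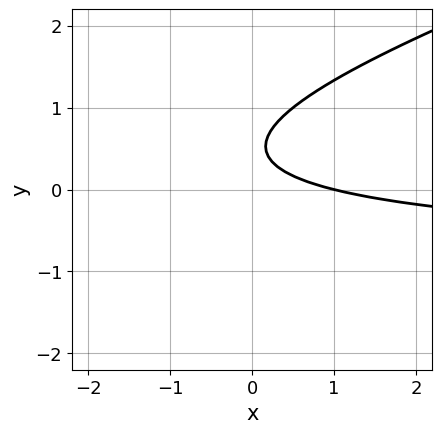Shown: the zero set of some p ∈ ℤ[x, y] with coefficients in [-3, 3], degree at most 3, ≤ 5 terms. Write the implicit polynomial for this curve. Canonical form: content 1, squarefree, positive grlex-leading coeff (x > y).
First, deg p = 2.
Then, reading off the gridlines: it crosses the x-axis at the gridline x = 1; it misses every integer gridline on the y-axis.
Finally, the integer polynomial consistent with all of this is the stated p.

x*y - 3*y^2 + x + 3*y - 1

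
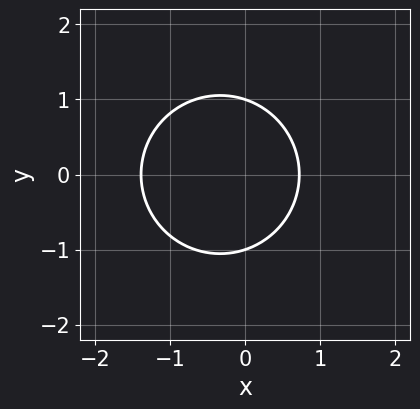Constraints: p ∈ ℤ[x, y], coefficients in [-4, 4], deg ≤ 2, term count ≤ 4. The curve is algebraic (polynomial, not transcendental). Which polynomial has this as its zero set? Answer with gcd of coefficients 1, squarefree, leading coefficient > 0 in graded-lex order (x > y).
The degree is 2 — the shape is more complex than any degree-1 curve.
Symmetries: it's symmetric under y → −y, forcing even powers of y.
Against the integer gridlines: among the integer gridlines, it crosses the y-axis at y ∈ {-1, 1}.
Matching integer coefficients to the picture gives p.

3*x^2 + 3*y^2 + 2*x - 3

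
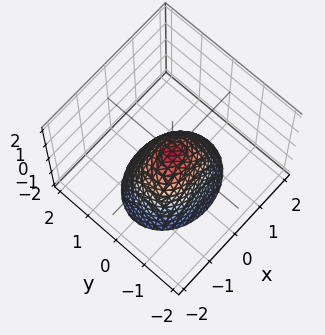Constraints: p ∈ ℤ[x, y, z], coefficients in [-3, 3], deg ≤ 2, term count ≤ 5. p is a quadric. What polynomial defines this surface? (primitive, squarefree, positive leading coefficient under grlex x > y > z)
2*x^2 + 3*y^2 + 2*z

First, the degree is 2 — a paraboloid; a quadric.
Then, symmetries: the x ↦ −x reflection is a symmetry, so x appears only in even powers; the y ↦ −y reflection is a symmetry, so y appears only in even powers.
Then, observable constraints: it meets the x-axis at x = 0 (among the integer gridlines); it meets the z-axis at z = 0 (among the integer gridlines).
Finally, together with the visible shape, these determine p as stated.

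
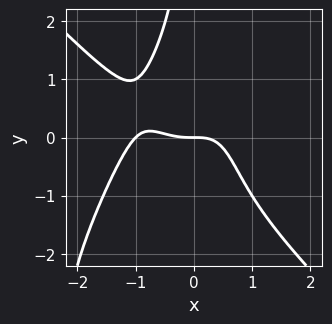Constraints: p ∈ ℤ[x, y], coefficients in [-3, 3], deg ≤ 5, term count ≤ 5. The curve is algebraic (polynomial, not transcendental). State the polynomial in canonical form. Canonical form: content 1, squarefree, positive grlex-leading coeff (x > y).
3*x^4 - 2*x^2*y^2 + x*y^3 + 3*x^3 + 3*y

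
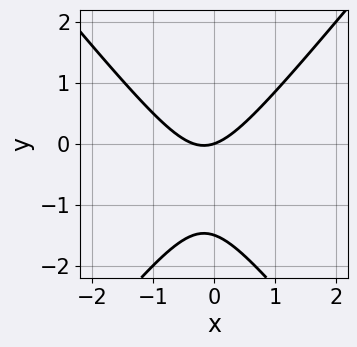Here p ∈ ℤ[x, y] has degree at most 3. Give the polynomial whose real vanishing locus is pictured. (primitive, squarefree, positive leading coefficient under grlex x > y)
3*x^2 - 2*y^2 + x - 3*y

1. Degree: the shape is more complex than any degree-1 curve, so deg p = 2.
2. Reading off the gridlines: it meets the x-axis at x = 0 (among the integer gridlines); it crosses the y-axis at the gridline y = 0.
3. Putting this together gives p.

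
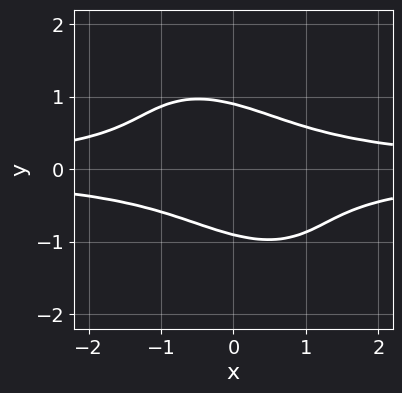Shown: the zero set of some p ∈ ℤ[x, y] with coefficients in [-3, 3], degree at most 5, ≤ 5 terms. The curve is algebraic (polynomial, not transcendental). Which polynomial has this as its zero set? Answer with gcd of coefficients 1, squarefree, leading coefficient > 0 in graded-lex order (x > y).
1. The degree is 4 — the shape is more complex than any degree-3 curve.
2. From the axis intercepts and sections: the curve avoids every integer x-axis point in the box.
3. Matching integer coefficients to the picture gives p.

3*x^2*y^2 + 3*x*y^3 + 3*y^4 - 2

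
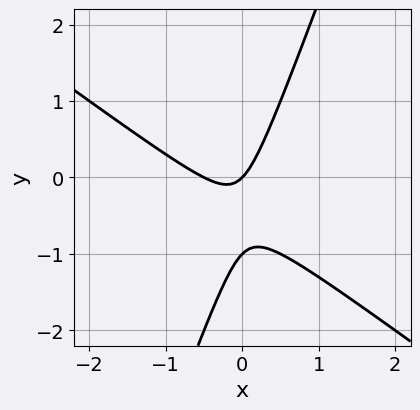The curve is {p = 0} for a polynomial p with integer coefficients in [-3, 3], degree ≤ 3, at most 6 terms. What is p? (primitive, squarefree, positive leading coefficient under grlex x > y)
2*x^2 + 2*x*y - y^2 + x - y

Degree: no degree-1 curve has this shape, so deg p = 2.
Reading off the gridlines: the y-axis gridline crossings are at y ∈ {-1, 0}; it crosses the x-axis at the gridline x = 0.
Fitting integer coefficients to these (and the overall shape) gives p.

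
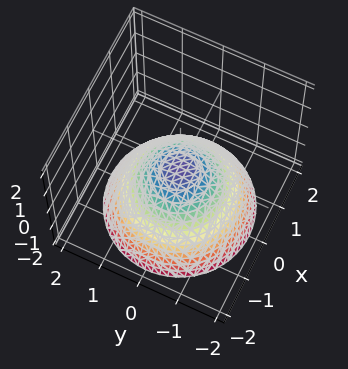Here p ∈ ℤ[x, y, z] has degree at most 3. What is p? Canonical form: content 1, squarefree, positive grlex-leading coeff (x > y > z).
(a) The degree is 2 — a paraboloid; a quadric.
(b) By symmetry, the surface is invariant under rotation about z: p = q(x² + y², z).
(c) Observable constraints: it meets the x-axis at x = 0 (among the integer gridlines); one y-axis crossing is at y = 0; a circular section at z = -2 has radius between 1 and 2.
(d) Putting this together gives p.

2*x^2 + 2*y^2 + 3*z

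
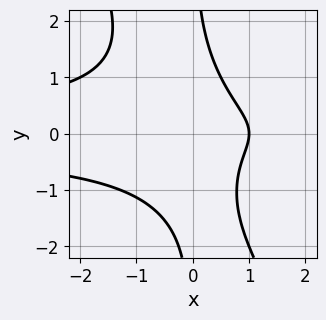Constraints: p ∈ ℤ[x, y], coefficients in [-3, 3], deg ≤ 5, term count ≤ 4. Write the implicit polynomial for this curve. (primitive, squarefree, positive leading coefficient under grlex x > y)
2*x^2*y^2 + x*y^3 + 2*x - 2

First, the degree is 4 — the shape is more complex than any degree-3 curve.
Then, reading off the gridlines: no y-intercept at any integer in the box; it meets the x-axis at x = 1 (among the integer gridlines).
Finally, matching integer coefficients to the picture gives p.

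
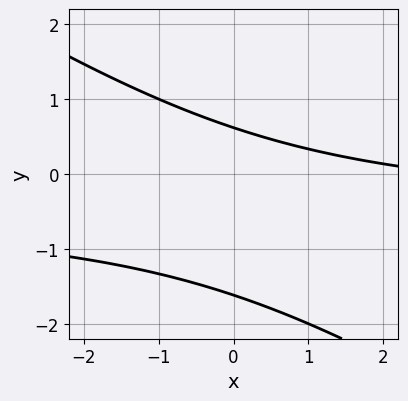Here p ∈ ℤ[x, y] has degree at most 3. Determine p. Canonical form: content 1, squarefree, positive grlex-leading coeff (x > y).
2*x*y + 3*y^2 + x + 3*y - 3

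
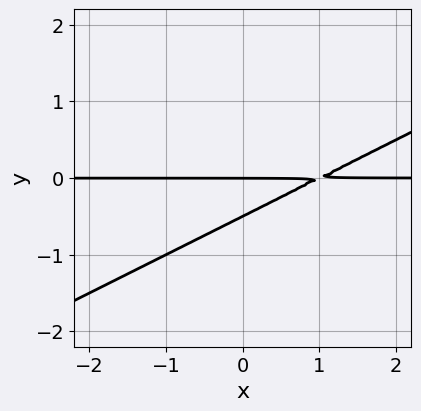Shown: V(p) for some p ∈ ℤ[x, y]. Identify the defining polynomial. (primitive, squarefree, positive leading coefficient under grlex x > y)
x*y - 2*y^2 - y

The degree is 2 — a generic line meets the curve in up to 2 points.
Against the integer gridlines: it crosses the y-axis at the gridline y = 0; the visible x-axis segment lies entirely on the curve.
Fitting integer coefficients to these (and the overall shape) gives p.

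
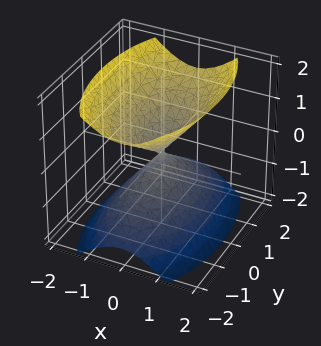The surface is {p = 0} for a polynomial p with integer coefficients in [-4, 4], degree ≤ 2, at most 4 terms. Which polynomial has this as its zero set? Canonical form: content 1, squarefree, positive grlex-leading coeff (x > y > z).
3*x^2 + y^2 - 2*z^2

There are 2 components. Treating them together as one polynomial.
deg p = 2. A double cone through the origin; a quadric.
Symmetries: mirror symmetry x ↦ −x ⇒ only even powers of x; the z ↦ −z reflection is a symmetry, so z appears only in even powers; the y ↦ −y reflection is a symmetry, so y appears only in even powers.
From the visible intercepts: it meets the x-axis at x = 0 (among the integer gridlines); it meets the z-axis at z = 0 (among the integer gridlines); it crosses the y-axis at the gridline y = 0.
These observations pin down the coefficients.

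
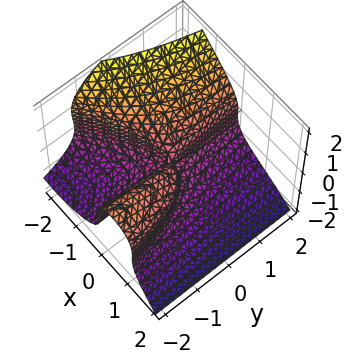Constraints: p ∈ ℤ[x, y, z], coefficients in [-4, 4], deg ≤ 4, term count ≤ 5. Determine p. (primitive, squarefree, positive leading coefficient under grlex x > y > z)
x^3 - x^2*y + x*z^2 + 2*z^3 + 2*x*y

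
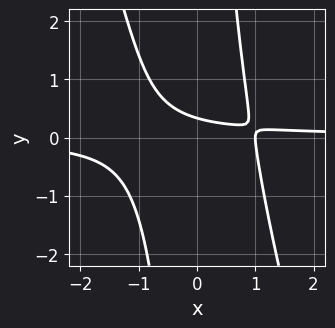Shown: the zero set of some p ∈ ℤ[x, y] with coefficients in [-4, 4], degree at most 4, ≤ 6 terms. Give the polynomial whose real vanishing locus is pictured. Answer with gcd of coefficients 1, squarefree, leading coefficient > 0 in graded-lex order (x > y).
3*x^2*y + x*y^2 - x - 3*y + 1

(a) Degree: no degree-2 curve has this shape, so deg p = 3.
(b) Reading off the gridlines: it meets the x-axis at x = 1 (among the integer gridlines).
(c) Solving for integer coefficients yields p as stated.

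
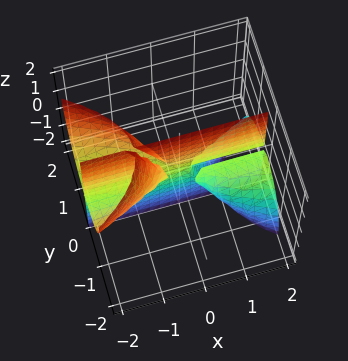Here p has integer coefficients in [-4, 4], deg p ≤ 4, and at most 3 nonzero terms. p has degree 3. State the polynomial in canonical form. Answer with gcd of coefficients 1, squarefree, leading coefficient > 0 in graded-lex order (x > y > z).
2*x*y*z + 2*y^3 + y*z^2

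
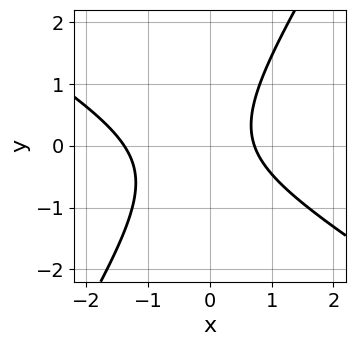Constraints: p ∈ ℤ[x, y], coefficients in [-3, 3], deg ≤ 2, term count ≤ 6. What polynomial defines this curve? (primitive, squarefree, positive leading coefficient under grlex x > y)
Degree: no degree-1 curve has this shape, so deg p = 2.
From the axis intercepts and sections: no y-intercept at any integer in the box.
Matching integer coefficients to the picture gives p.

3*x^2 + 3*x*y - 3*y^2 + 2*x - 3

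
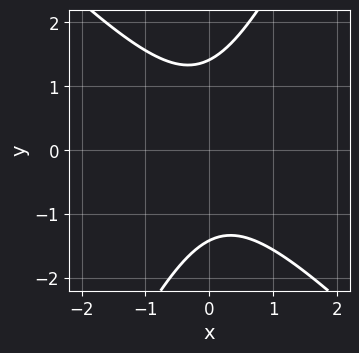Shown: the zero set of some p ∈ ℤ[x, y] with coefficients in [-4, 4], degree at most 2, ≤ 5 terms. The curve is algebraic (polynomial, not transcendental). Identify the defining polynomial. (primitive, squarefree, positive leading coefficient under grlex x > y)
2*x^2 + x*y - y^2 + 2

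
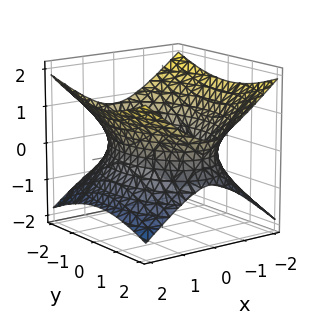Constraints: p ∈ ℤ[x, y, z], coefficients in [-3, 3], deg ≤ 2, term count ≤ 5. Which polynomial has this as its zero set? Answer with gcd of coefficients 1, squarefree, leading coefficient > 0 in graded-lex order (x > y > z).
First, deg p = 2. One connected sheet with a waist; a quadric.
Next, symmetries: it's symmetric under x → −x, forcing even powers of x; the y ↦ −y reflection is a symmetry, so y appears only in even powers; it's symmetric under z → −z, forcing even powers of z.
Next, observable constraints: it misses every integer gridline on the z-axis.
Finally, these observations pin down the coefficients.

2*x^2 + y^2 - 3*z^2 - 3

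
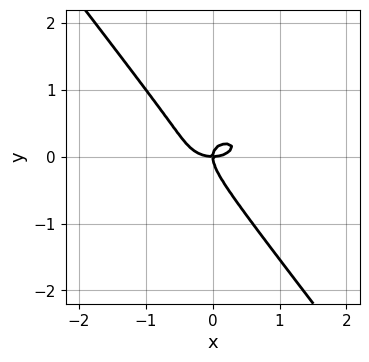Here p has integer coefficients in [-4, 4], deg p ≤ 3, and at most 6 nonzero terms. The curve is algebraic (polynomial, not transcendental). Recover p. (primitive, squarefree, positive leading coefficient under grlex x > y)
x^3 + 2*x*y^2 + 2*y^3 - x*y

1. The degree is 3 — a generic line meets the curve in up to 3 points.
2. From the axis intercepts and sections: one x-axis crossing is at x = 0; it meets the y-axis at y = 0 (among the integer gridlines).
3. The integer polynomial consistent with all of this is the stated p.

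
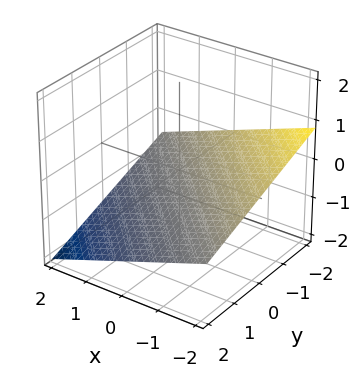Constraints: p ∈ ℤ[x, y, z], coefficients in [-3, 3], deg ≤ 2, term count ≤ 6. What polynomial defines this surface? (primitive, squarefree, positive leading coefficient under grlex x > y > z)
1. Degree: every cross-section is a straight line — this is a plane, so deg p = 1.
2. Observable constraints: it meets the y-axis at y = -2 (among the integer gridlines); one x-axis crossing is at x = -2.
3. Fitting integer coefficients to these (and the overall shape) gives p.

x + y + 3*z + 2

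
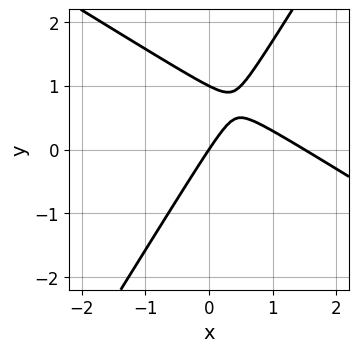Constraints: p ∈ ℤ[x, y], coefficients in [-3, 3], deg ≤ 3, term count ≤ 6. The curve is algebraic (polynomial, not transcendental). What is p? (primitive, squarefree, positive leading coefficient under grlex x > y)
2*x^2 + 2*x*y - 2*y^2 - 3*x + 2*y

(a) The degree is 2 — no degree-1 curve has this shape.
(b) Checking where it meets the axes: it meets the x-axis at x = 0 (among the integer gridlines); among the integer gridlines, it crosses the y-axis at y ∈ {0, 1}.
(c) Putting this together gives p.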